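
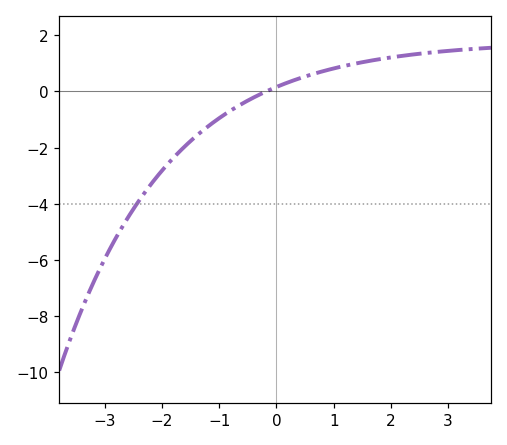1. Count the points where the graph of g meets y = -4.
1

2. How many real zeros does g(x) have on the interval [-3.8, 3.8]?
1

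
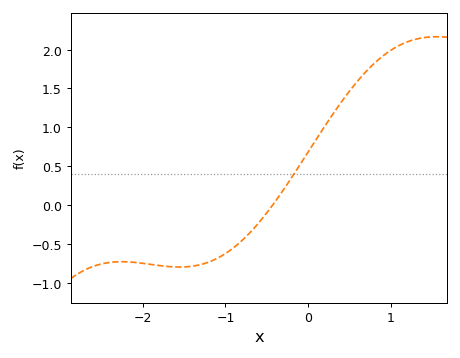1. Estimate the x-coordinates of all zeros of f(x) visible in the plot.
-0.4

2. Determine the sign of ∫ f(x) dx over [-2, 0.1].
negative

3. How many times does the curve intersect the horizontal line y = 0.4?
1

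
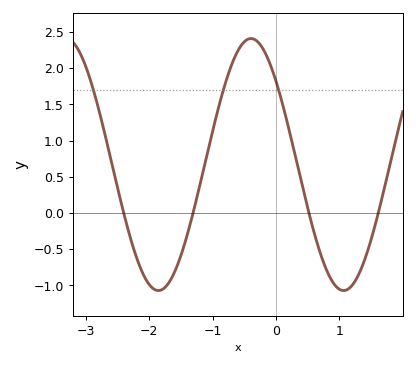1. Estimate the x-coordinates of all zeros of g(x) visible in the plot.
-2.4, -1.31, 0.519, 1.61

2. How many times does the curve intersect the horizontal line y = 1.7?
3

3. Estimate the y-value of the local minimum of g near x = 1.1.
-1.07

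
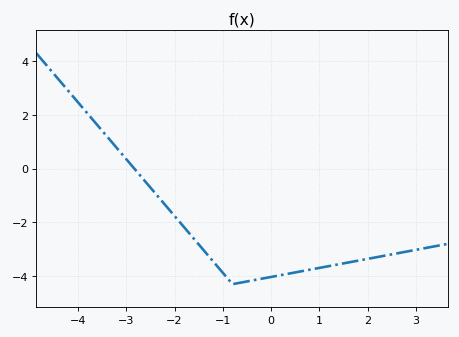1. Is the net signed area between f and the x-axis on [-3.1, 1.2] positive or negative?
negative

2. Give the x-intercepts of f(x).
-2.83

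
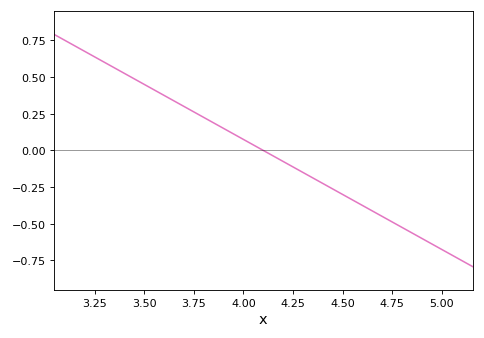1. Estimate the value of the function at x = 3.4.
0.52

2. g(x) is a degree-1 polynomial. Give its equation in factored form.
y = -0.75(x - 4.1)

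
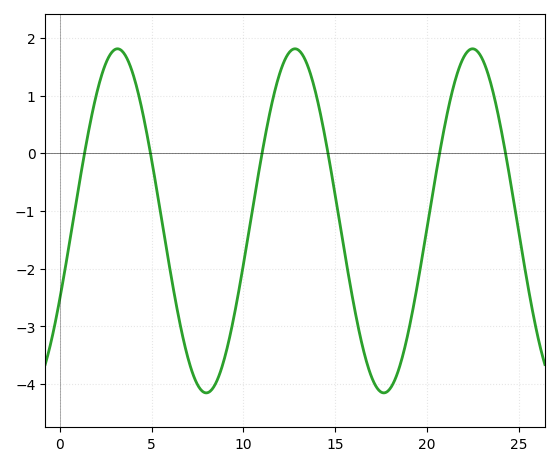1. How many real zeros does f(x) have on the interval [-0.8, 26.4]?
6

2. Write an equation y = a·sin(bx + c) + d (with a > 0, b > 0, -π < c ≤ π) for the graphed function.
y = 2.98sin(0.65x - 0.47) - 1.17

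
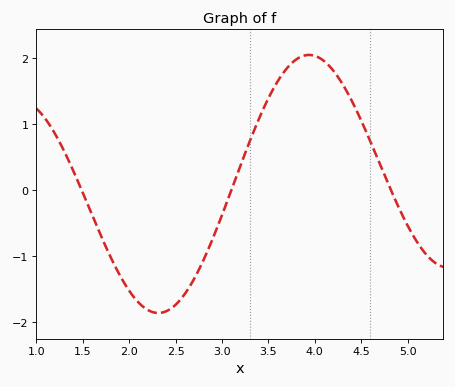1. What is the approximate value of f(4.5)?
1.06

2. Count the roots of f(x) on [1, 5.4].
3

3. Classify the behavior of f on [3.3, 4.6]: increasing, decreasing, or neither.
neither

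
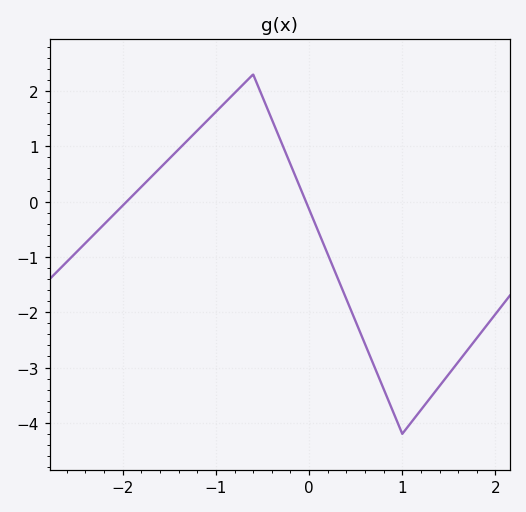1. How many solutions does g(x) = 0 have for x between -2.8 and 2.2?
2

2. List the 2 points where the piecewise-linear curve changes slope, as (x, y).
(-0.6, 2.3); (1, -4.2)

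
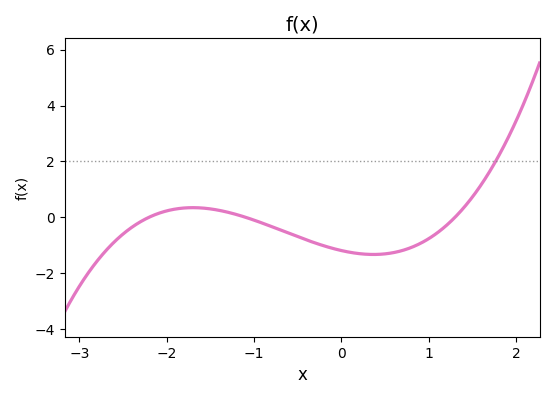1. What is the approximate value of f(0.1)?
-1.26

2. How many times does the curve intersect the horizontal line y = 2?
1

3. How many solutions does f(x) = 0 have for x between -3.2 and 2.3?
3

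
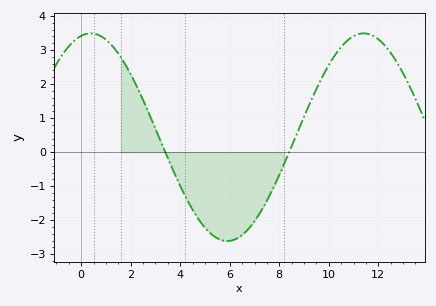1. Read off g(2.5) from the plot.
1.53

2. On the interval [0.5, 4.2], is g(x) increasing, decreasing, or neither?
decreasing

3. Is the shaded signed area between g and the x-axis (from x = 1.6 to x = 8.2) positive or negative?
negative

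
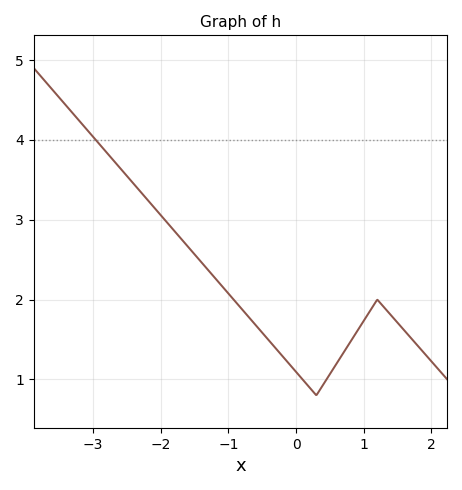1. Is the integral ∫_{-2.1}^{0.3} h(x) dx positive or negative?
positive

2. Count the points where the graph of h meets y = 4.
1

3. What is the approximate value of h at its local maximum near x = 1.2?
2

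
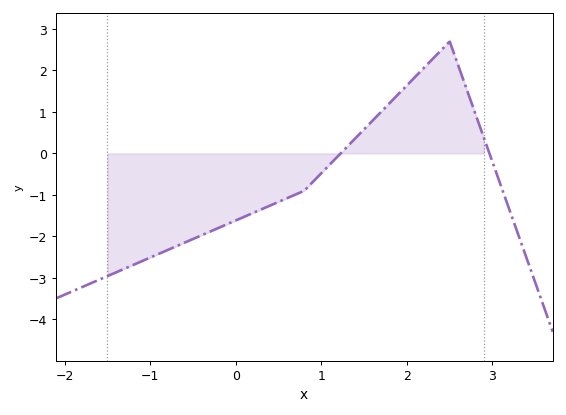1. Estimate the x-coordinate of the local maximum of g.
2.5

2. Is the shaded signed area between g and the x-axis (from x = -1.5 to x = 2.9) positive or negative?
negative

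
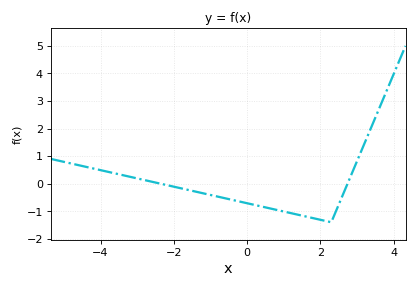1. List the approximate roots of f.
-2.4, 2.8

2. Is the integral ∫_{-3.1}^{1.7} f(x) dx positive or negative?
negative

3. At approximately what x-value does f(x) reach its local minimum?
2.2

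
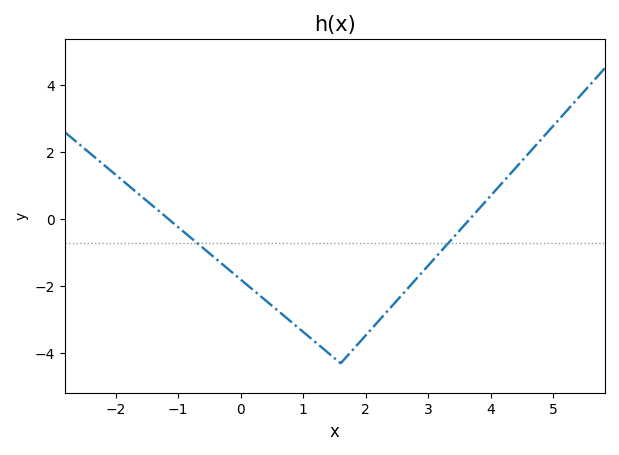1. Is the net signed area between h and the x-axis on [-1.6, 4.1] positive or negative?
negative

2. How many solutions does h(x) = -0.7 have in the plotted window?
2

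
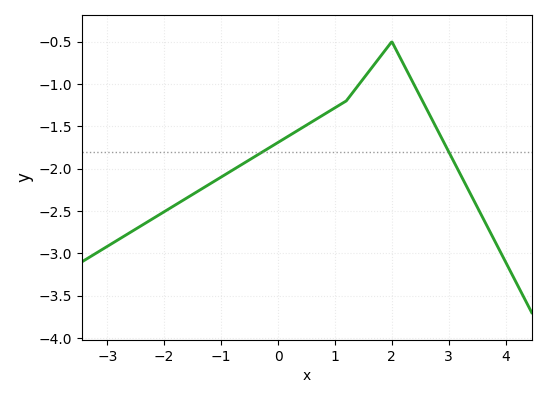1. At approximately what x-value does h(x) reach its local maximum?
2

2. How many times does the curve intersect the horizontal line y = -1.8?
2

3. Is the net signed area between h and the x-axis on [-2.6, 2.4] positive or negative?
negative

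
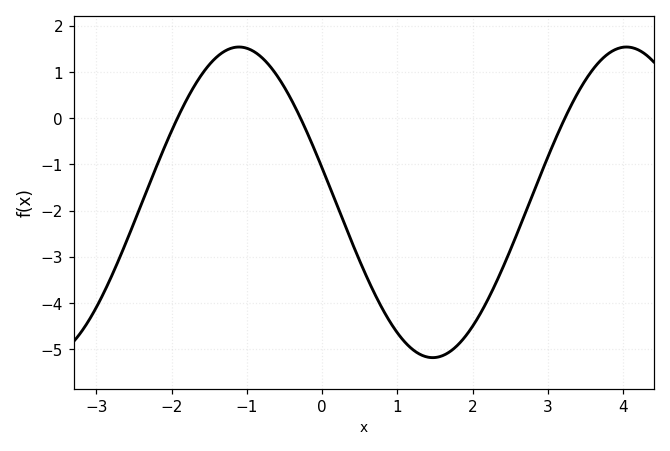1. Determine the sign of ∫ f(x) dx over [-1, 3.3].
negative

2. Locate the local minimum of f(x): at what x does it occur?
1.4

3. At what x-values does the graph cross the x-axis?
-2, -0.2, 3.2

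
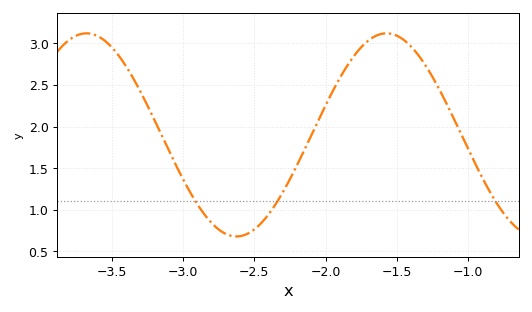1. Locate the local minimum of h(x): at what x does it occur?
-2.6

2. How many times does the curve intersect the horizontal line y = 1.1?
3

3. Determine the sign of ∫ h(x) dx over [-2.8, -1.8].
positive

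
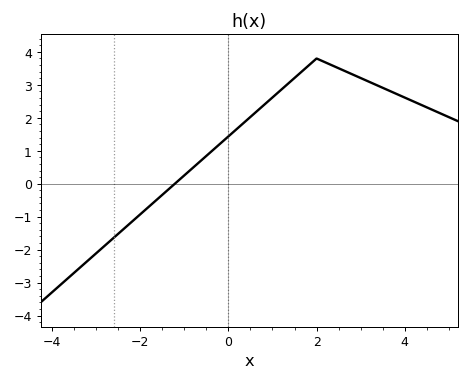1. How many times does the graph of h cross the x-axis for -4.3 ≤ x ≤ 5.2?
1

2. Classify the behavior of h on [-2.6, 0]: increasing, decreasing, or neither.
increasing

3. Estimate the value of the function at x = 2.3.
3.62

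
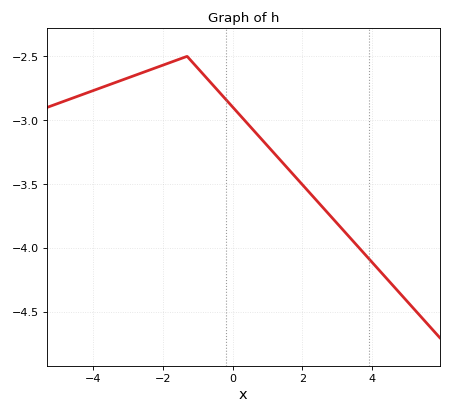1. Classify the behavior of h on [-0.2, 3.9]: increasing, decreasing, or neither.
decreasing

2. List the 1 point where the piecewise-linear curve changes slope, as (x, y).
(-1.3, -2.5)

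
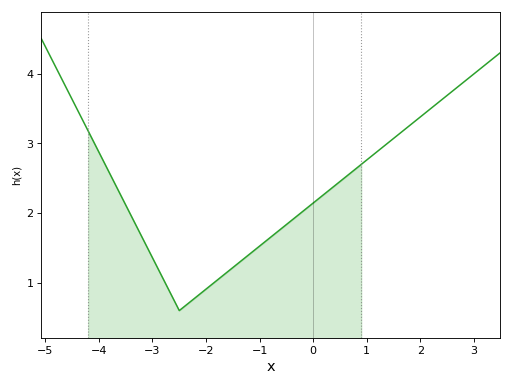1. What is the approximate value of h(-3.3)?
1.81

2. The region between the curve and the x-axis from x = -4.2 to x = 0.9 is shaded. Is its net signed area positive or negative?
positive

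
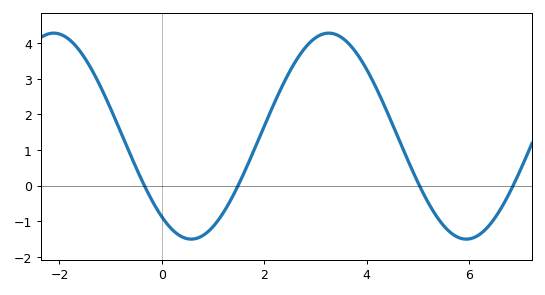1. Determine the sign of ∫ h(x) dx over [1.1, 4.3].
positive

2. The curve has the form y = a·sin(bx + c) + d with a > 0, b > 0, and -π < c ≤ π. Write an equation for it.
y = 2.9sin(1.17x - 2.24) + 1.39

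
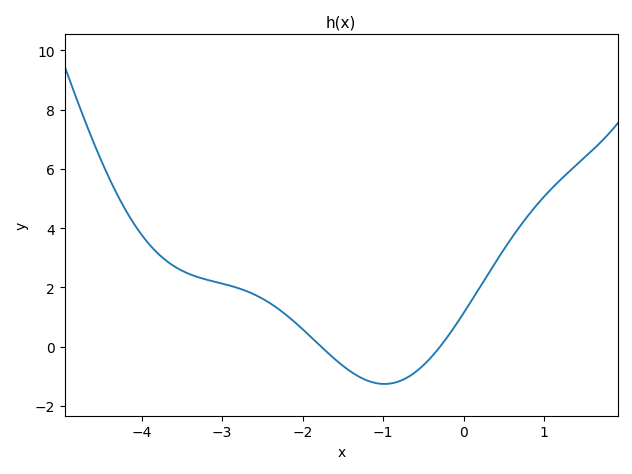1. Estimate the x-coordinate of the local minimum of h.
-1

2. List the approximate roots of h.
-1.8, -0.3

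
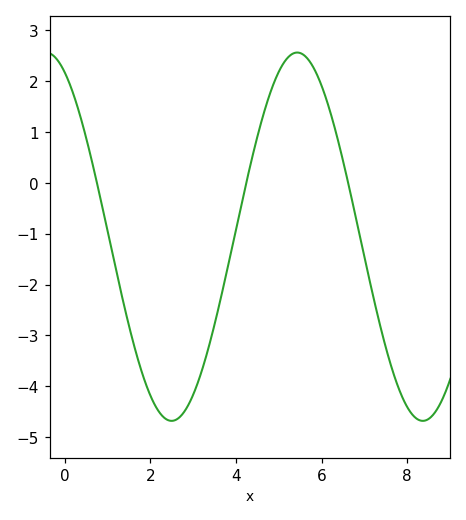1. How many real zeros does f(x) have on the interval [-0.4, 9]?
3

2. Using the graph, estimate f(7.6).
-3.5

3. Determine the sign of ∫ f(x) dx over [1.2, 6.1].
negative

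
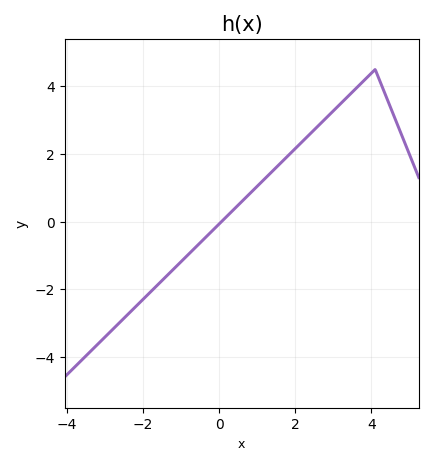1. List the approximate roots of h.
0.069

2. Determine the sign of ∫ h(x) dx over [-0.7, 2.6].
positive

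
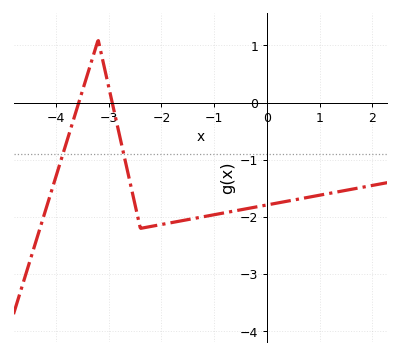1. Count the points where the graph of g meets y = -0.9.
2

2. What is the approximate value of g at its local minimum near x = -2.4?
-2.2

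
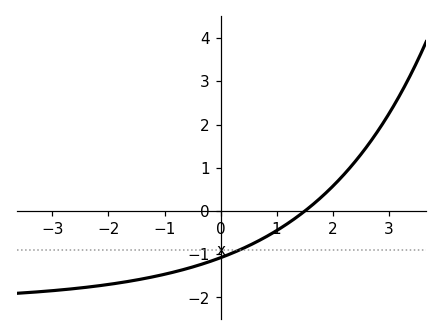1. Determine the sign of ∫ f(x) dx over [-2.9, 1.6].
negative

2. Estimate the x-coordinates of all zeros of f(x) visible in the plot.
1.51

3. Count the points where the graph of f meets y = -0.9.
1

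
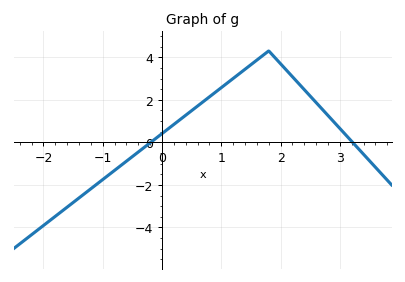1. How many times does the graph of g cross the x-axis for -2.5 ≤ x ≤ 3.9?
2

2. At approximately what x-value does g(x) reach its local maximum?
1.8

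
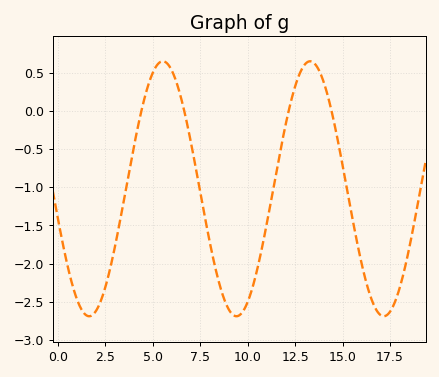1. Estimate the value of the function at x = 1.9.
-2.66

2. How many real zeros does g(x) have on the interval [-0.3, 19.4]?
4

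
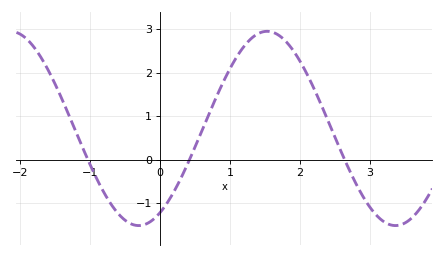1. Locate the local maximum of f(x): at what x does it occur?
1.5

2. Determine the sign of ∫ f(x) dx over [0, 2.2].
positive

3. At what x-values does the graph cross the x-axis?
-1, 0.4, 2.6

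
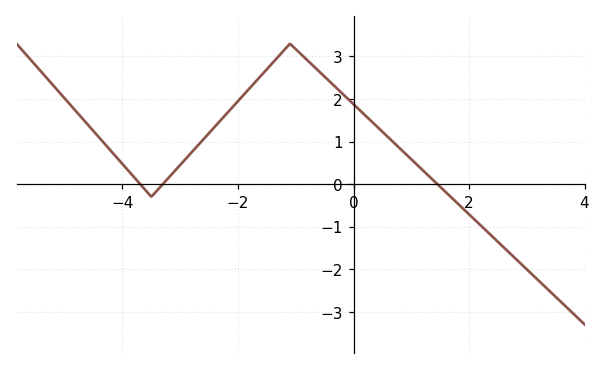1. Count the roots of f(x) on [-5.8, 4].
3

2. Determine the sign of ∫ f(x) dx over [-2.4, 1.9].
positive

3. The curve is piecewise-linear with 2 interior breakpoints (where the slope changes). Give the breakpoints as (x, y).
(-3.5, -0.3); (-1.1, 3.3)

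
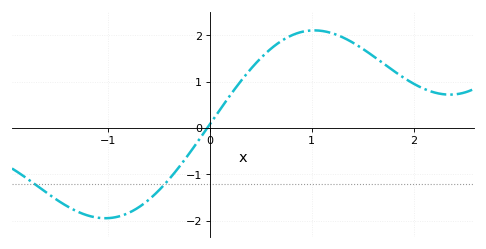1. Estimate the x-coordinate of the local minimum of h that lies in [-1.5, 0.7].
-1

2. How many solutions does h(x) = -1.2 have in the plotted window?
2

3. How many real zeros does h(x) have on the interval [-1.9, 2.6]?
1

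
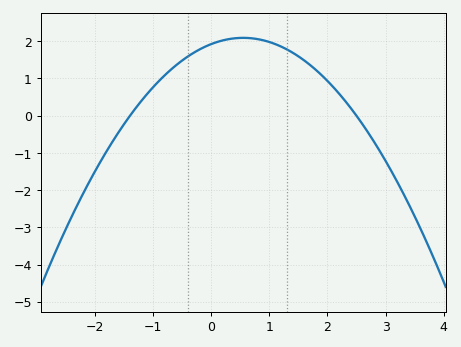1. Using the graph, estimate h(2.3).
0.4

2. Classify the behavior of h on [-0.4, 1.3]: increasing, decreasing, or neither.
neither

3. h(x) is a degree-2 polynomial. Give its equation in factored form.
y = -0.55(x + 1.4)(x - 2.5)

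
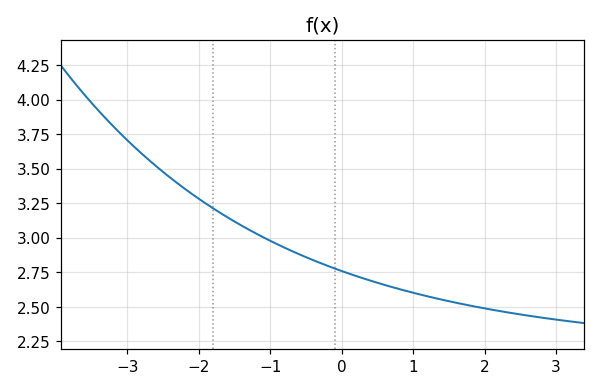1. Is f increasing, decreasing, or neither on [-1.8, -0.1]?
decreasing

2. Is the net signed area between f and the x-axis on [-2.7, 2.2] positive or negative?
positive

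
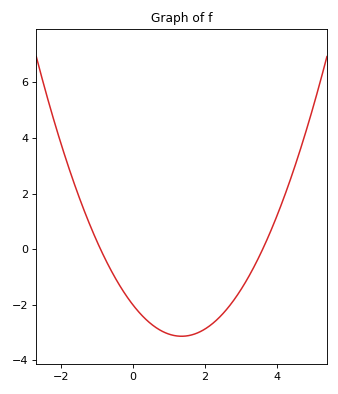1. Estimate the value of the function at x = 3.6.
0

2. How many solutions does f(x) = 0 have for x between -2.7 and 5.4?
2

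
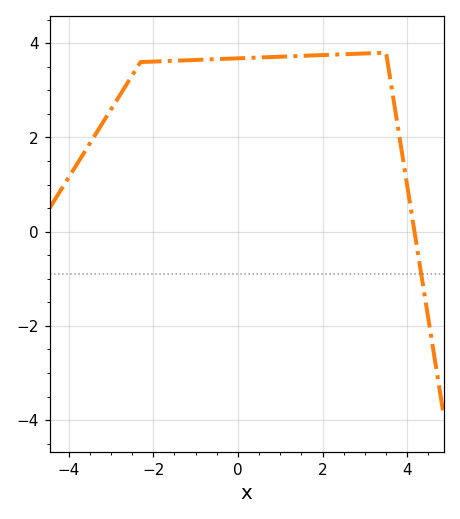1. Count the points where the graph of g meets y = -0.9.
1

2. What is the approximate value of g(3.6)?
3.23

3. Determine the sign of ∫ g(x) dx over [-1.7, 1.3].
positive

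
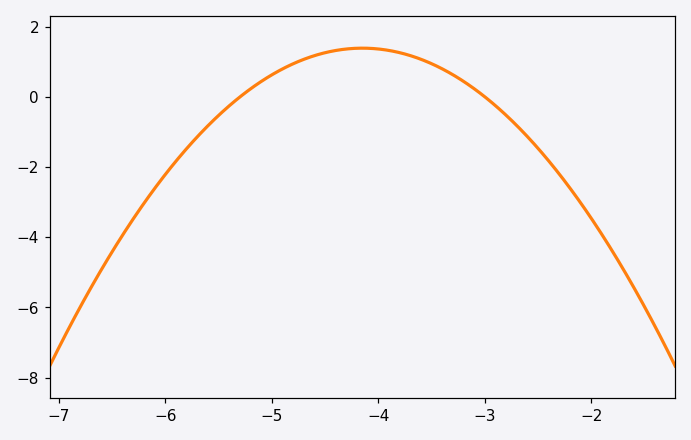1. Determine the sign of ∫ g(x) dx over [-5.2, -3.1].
positive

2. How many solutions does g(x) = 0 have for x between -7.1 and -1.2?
2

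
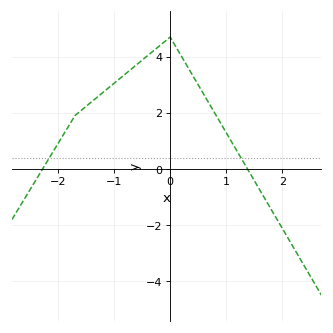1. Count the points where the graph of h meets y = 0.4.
2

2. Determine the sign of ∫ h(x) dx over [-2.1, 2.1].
positive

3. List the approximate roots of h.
-2.28, 1.38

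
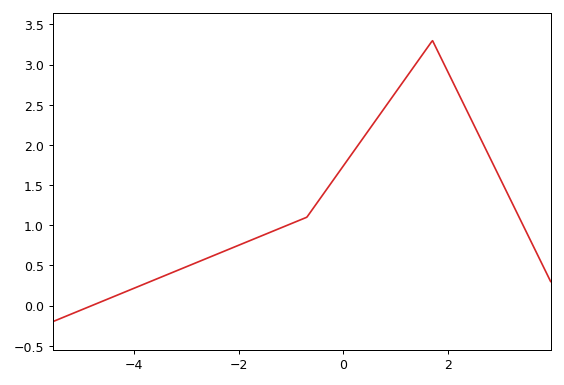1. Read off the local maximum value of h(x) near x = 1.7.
3.3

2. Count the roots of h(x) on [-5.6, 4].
1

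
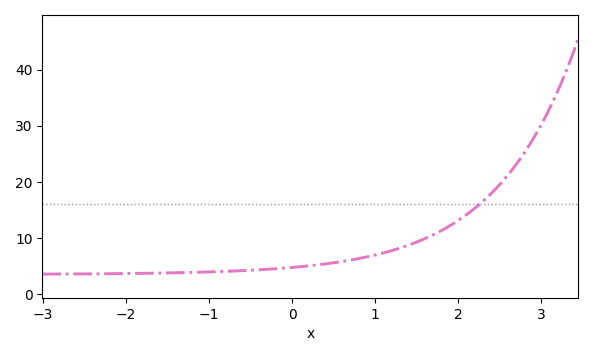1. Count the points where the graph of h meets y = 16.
1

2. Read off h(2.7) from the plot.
23.1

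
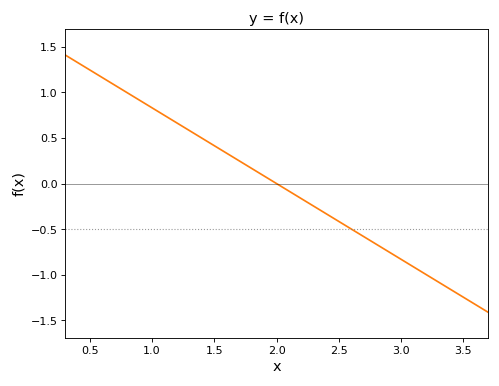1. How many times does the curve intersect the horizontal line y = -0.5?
1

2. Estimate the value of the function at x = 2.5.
-0.4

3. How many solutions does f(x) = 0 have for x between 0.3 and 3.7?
1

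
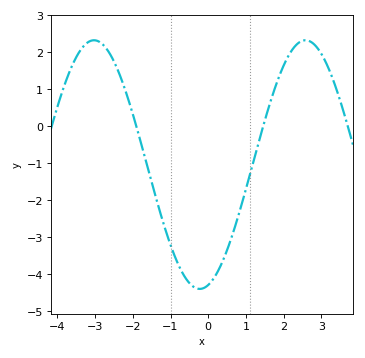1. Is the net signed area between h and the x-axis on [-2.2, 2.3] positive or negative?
negative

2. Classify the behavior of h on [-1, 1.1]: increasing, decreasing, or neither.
neither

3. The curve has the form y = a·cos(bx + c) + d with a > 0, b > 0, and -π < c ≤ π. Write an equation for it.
y = 3.36cos(1.12x - 2.89) - 1.03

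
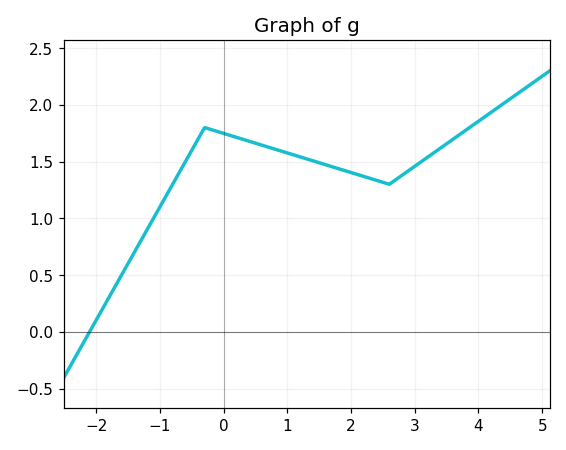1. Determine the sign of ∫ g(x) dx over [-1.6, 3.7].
positive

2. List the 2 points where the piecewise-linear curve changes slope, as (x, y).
(-0.3, 1.8); (2.6, 1.3)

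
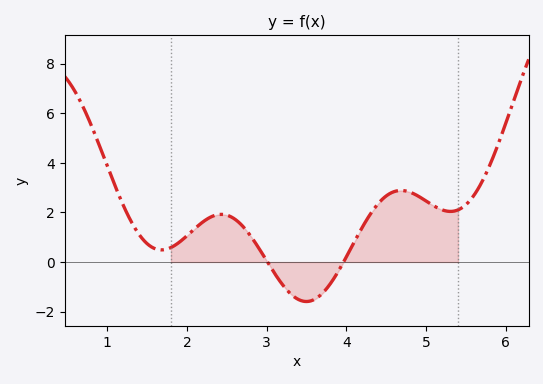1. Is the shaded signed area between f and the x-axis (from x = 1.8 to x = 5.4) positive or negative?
positive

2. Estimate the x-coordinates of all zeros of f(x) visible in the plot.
3.01, 3.96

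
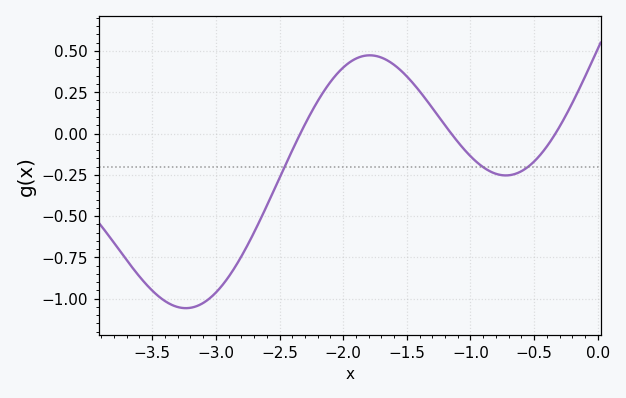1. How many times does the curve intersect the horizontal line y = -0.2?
3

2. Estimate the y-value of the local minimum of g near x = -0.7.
-0.26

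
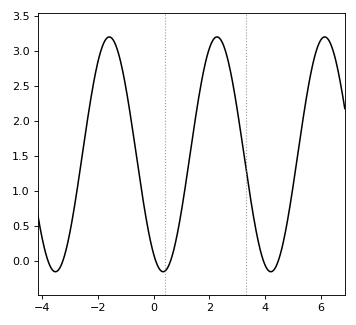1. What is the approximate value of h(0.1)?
-0.05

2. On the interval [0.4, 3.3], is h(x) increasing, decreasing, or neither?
neither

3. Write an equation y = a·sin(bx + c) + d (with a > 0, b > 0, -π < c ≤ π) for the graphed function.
y = 1.68sin(1.6x - 2.1) + 1.52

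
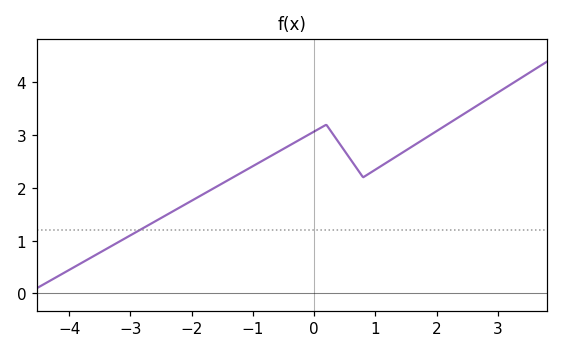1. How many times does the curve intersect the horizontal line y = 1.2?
1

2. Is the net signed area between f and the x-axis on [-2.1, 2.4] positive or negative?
positive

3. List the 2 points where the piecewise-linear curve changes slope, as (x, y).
(0.2, 3.2); (0.8, 2.2)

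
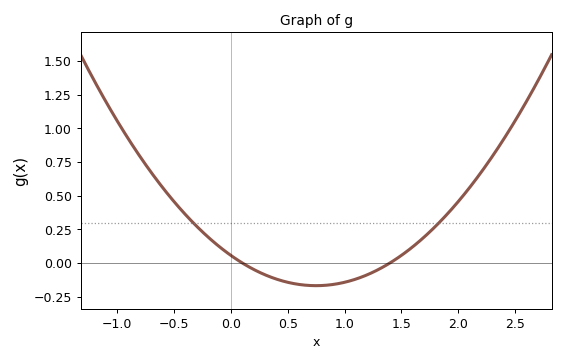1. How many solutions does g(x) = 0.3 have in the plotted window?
2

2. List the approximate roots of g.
0.1, 1.4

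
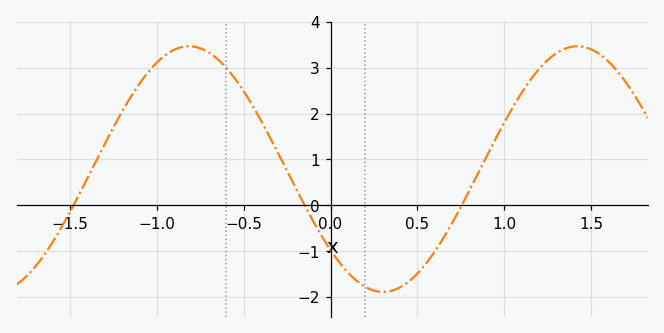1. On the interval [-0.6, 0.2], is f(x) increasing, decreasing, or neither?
decreasing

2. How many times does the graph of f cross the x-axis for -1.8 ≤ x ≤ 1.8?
3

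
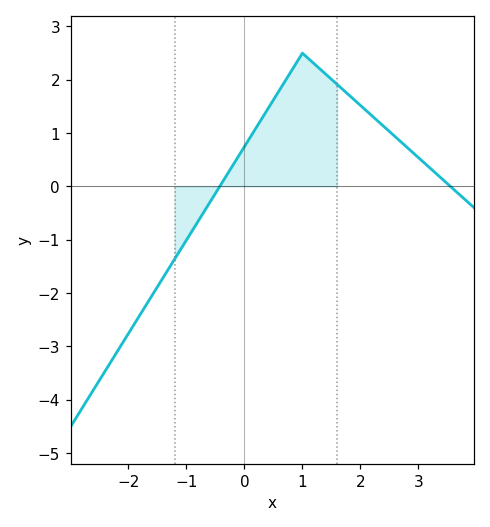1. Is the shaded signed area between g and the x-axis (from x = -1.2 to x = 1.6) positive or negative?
positive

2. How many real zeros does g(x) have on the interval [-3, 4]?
2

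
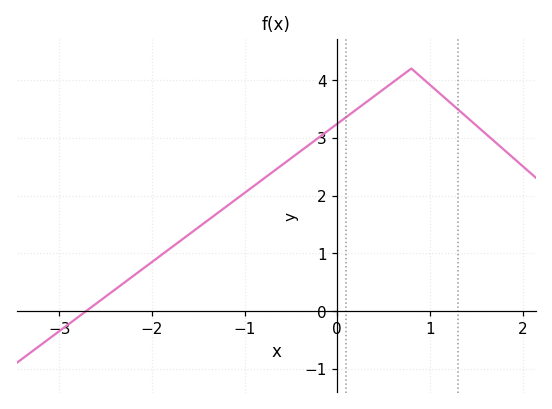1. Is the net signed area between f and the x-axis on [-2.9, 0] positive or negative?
positive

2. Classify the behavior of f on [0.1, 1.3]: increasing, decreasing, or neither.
neither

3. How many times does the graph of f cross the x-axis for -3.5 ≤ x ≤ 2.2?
1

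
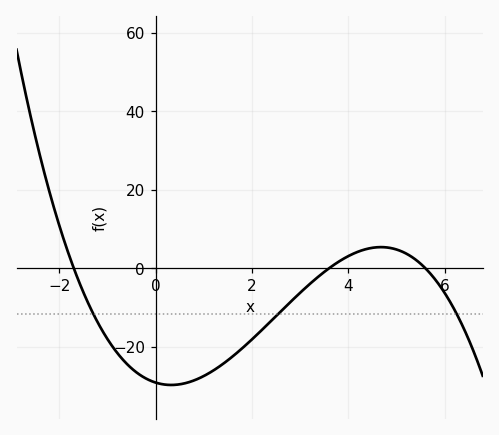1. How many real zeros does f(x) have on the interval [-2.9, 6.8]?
3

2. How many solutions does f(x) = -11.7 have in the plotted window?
3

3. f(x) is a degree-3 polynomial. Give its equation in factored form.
y = -0.85(x + 1.7)(x - 3.6)(x - 5.6)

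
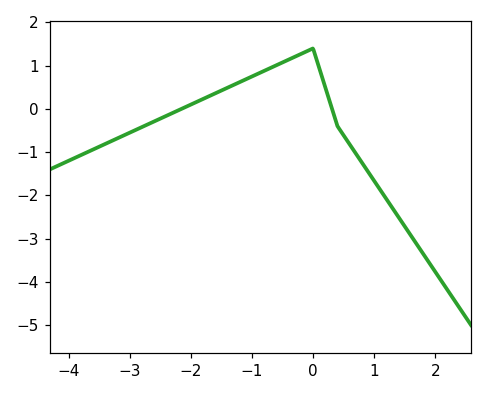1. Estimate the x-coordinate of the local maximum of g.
0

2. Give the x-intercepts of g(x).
-2.2, 0.3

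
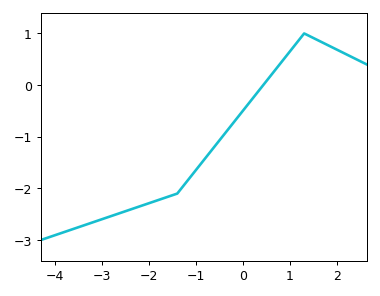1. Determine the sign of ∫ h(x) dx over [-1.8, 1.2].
negative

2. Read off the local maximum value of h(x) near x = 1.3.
1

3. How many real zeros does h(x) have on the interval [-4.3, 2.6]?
1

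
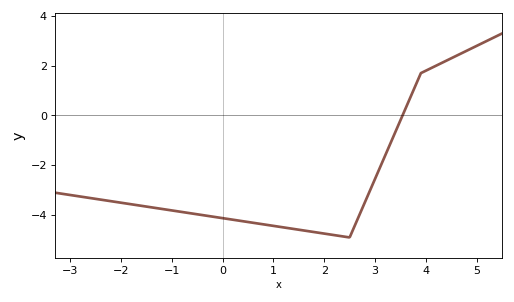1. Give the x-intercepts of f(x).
3.6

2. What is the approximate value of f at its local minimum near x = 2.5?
-4.8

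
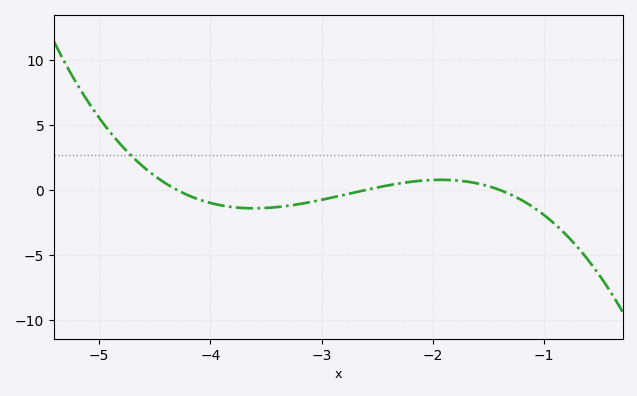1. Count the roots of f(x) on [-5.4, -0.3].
3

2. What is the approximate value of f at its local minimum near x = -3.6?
-1.42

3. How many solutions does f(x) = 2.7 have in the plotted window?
1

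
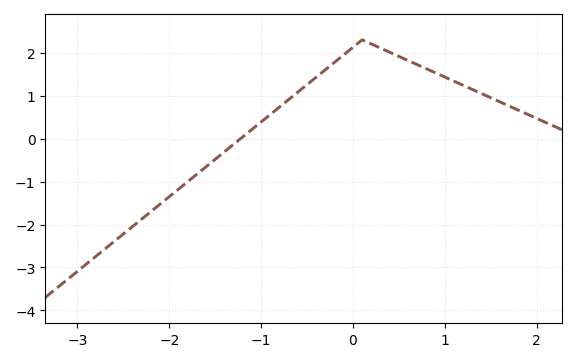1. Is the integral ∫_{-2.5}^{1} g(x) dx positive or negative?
positive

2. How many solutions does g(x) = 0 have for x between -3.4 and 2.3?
1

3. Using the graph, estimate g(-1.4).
-0.3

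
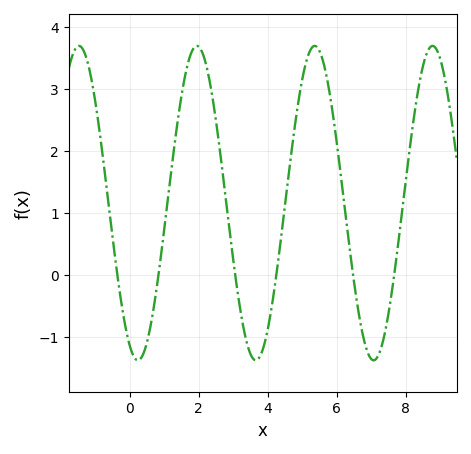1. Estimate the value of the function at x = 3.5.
-1.3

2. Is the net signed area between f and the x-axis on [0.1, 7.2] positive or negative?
positive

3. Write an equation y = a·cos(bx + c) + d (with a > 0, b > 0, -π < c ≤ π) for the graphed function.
y = 2.53cos(1.8x + 2.7) + 1.16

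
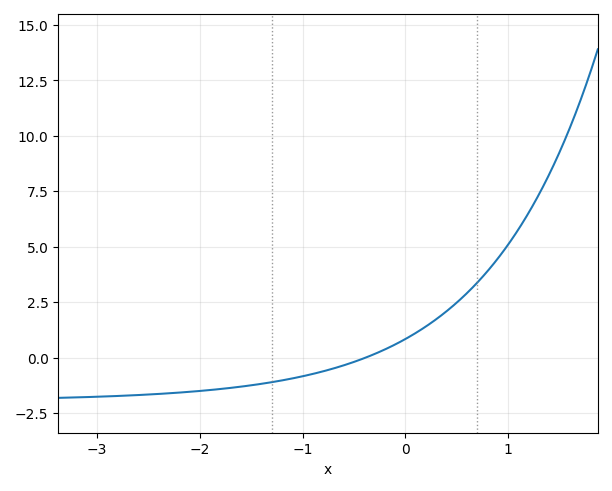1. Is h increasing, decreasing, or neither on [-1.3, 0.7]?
increasing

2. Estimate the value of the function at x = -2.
-1.5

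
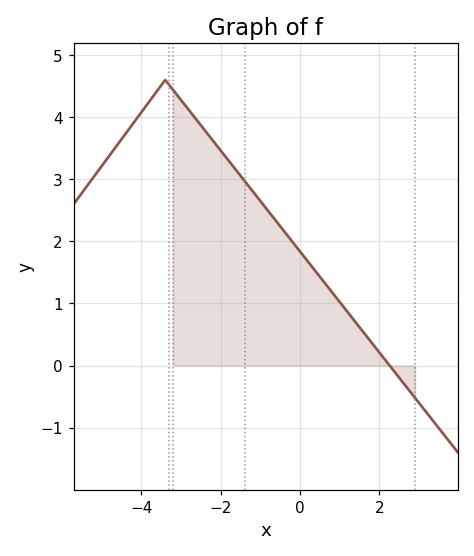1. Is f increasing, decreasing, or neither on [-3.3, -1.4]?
decreasing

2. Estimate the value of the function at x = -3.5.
4.5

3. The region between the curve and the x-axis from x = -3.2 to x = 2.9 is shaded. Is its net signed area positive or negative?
positive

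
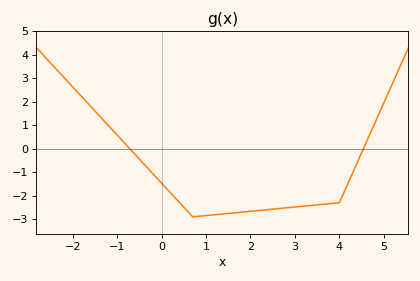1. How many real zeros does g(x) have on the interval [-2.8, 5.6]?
2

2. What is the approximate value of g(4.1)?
-1.88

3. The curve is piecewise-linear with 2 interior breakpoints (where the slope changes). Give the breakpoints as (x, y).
(0.7, -2.9); (4, -2.3)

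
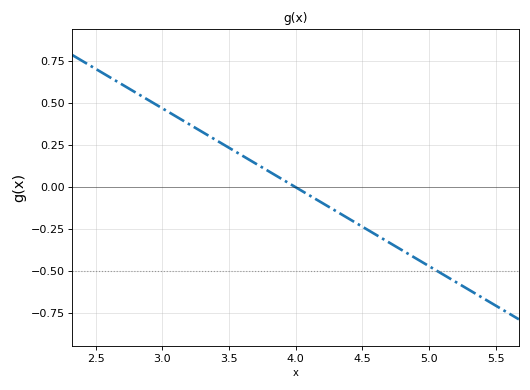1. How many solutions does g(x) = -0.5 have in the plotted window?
1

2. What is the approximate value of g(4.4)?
-0.18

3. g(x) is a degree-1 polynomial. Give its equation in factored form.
y = -0.47(x - 4)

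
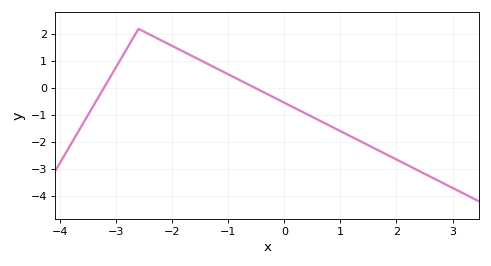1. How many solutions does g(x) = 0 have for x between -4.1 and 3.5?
2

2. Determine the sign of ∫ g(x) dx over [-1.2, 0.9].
negative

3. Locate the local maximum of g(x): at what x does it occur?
-2.6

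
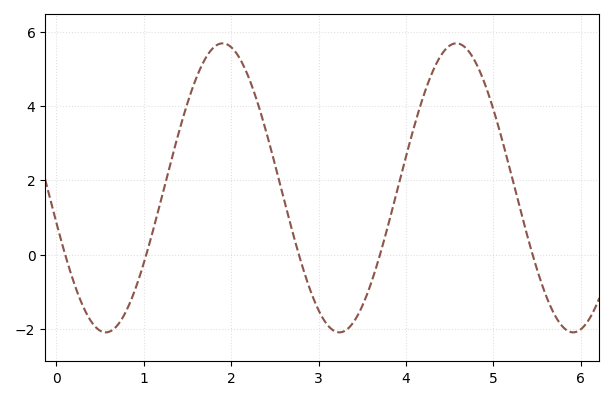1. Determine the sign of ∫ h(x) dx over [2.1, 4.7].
positive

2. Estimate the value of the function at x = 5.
3.91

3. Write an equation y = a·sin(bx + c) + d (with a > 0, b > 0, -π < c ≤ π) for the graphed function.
y = 3.89sin(2.35x - 2.9) + 1.8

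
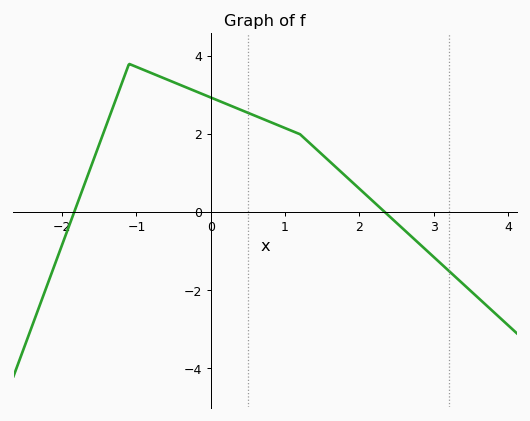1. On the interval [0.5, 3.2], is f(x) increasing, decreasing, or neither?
decreasing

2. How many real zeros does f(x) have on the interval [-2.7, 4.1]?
2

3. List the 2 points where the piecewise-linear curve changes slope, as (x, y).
(-1.1, 3.8); (1.2, 2)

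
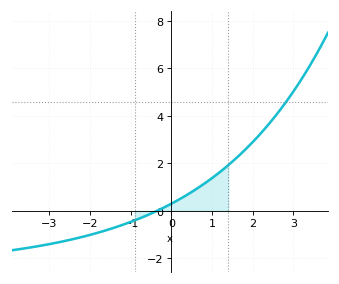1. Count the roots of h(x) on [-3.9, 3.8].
1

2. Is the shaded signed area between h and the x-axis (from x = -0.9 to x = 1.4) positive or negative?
positive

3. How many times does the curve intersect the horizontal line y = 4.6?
1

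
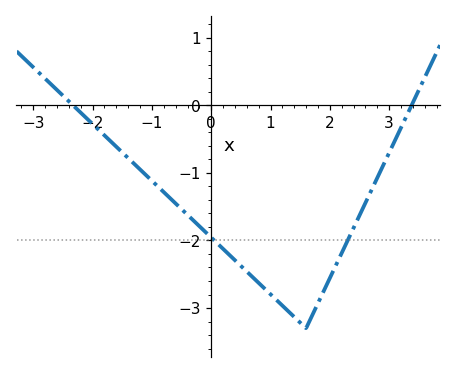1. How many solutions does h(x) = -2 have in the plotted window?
2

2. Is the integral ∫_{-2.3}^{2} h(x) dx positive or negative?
negative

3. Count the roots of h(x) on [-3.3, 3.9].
2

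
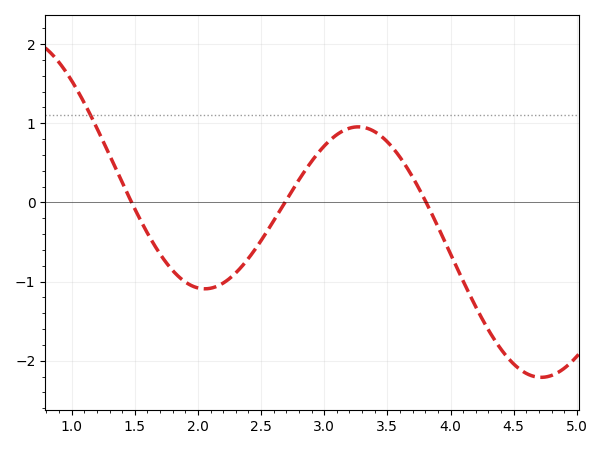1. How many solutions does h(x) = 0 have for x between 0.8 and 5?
3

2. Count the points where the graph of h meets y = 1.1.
1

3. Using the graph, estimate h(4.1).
-0.993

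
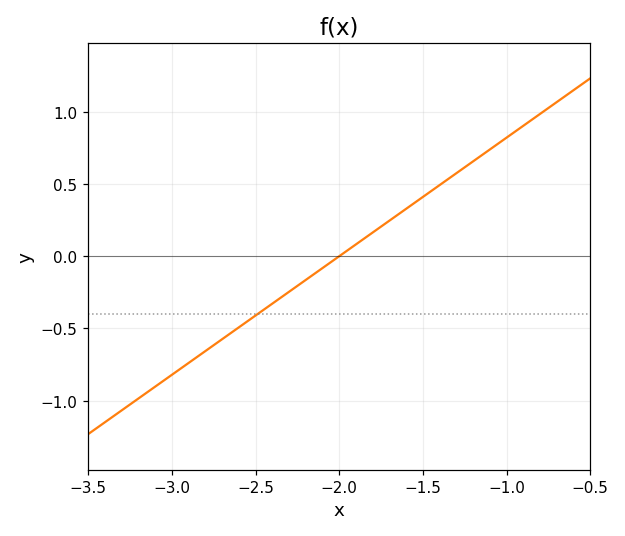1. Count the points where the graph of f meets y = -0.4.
1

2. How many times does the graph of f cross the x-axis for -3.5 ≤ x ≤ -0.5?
1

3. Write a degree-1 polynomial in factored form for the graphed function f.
y = 0.82(x + 2)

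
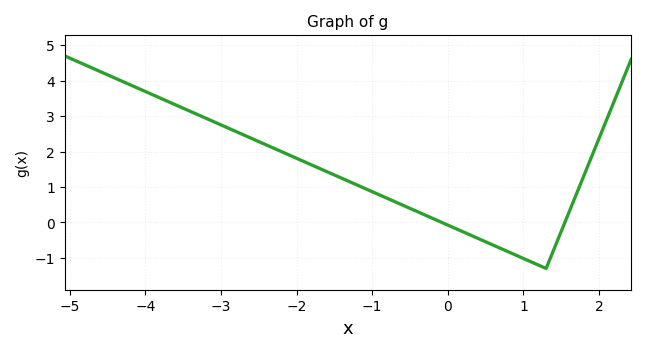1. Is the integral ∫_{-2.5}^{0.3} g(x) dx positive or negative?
positive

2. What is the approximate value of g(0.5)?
-0.5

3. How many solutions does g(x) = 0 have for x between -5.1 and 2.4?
2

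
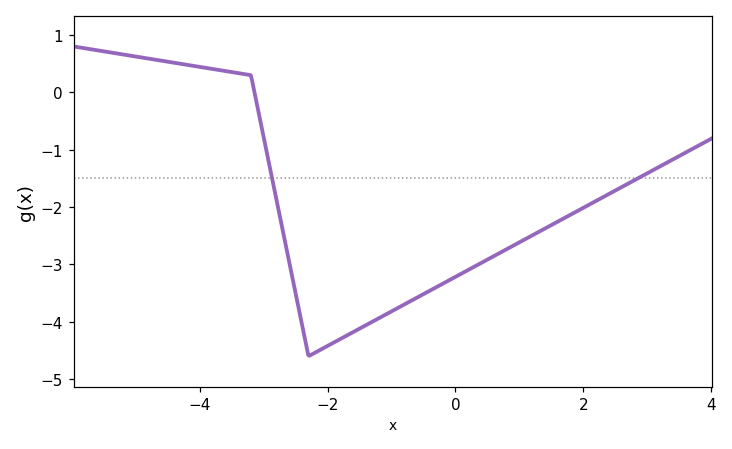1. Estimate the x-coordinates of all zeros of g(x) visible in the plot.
-3.14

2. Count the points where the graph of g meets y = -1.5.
2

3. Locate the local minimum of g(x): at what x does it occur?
-2.3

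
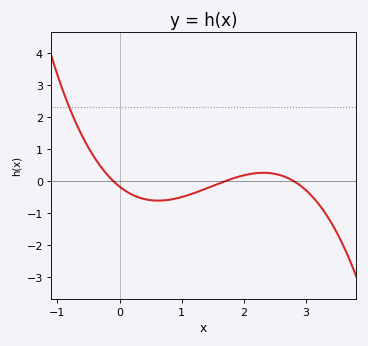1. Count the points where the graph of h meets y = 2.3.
1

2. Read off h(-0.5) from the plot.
1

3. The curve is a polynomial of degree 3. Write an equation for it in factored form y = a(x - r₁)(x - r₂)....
y = -0.36(x + 0.1)(x - 1.7)(x - 2.8)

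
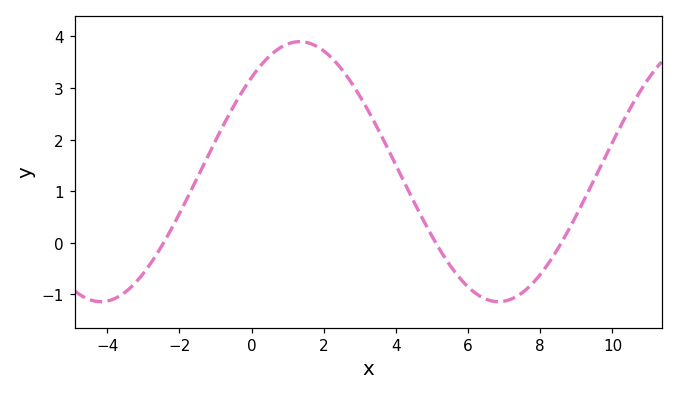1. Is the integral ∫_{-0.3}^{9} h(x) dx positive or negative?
positive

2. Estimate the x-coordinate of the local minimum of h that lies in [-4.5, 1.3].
-4.18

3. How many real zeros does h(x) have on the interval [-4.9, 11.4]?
3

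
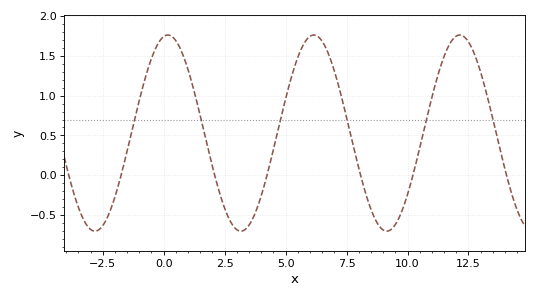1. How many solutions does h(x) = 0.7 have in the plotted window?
6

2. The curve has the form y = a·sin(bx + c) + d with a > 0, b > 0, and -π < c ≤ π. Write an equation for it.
y = 1.23sin(1.1x + 1.4) + 0.53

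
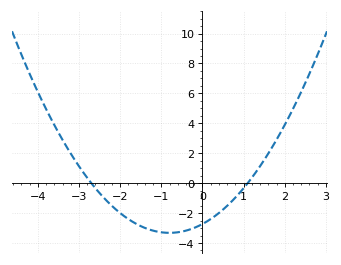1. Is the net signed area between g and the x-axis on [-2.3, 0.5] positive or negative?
negative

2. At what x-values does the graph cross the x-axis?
-2.6, 1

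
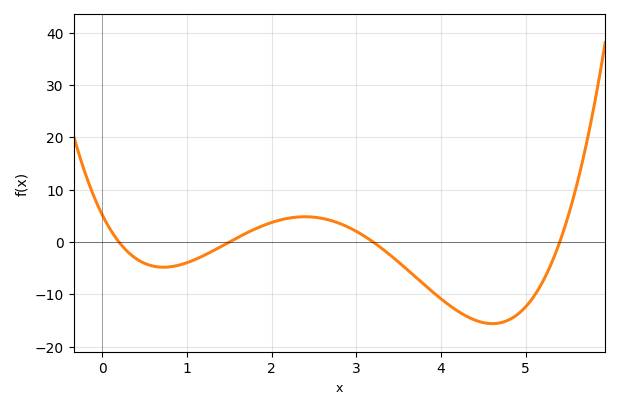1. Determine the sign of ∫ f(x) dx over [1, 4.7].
negative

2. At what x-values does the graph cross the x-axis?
0.2, 1.5, 3.2, 5.4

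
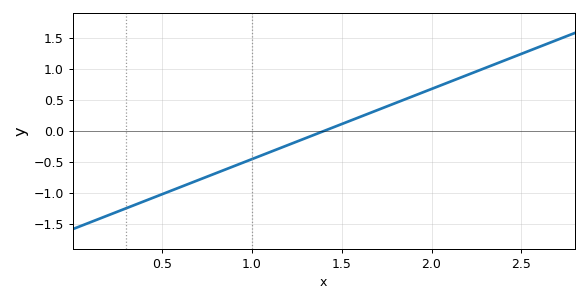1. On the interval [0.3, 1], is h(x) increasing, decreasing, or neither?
increasing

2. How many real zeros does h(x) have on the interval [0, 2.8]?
1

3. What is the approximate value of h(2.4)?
1.13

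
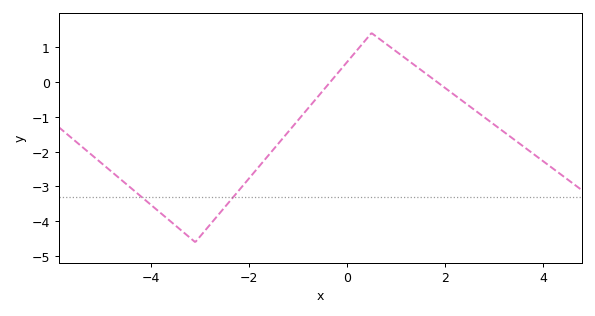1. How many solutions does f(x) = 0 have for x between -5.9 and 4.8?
2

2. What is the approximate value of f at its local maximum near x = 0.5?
1.4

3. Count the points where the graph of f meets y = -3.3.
2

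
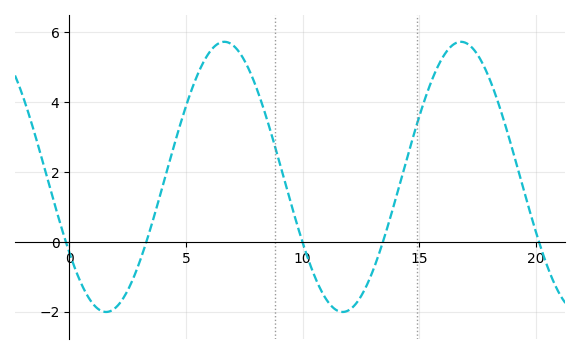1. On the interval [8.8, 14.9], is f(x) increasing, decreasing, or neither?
neither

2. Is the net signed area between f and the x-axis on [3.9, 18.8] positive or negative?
positive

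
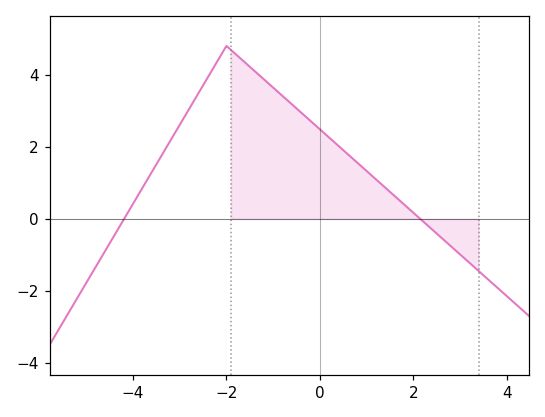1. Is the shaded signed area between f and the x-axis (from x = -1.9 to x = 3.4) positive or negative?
positive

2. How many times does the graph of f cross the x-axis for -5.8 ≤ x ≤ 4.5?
2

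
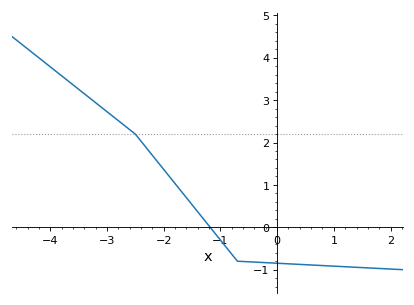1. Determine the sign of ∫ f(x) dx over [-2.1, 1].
negative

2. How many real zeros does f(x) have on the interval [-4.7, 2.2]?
1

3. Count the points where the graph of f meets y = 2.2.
1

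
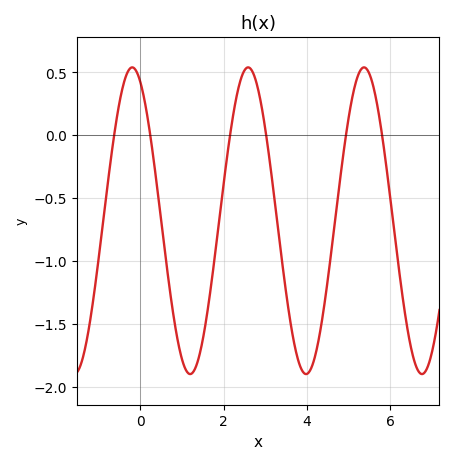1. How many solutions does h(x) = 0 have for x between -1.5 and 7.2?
6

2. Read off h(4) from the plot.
-1.9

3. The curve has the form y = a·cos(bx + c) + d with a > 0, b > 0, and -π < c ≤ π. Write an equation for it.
y = 1.22cos(2.3x + 0.44) - 0.68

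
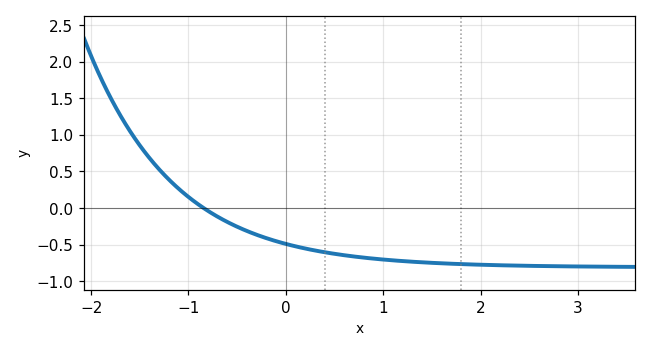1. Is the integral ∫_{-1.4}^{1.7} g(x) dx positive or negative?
negative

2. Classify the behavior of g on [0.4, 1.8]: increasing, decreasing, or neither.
decreasing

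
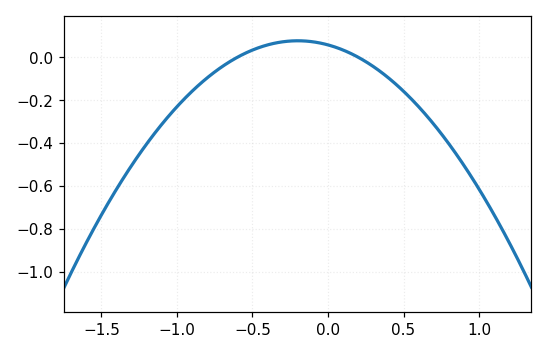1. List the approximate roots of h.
-0.6, 0.2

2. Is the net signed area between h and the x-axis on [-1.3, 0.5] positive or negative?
negative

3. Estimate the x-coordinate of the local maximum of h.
-0.2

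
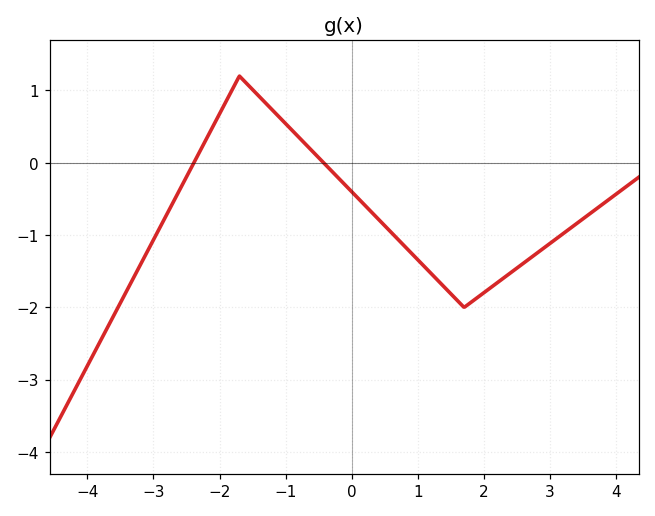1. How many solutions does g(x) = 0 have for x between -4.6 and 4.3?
2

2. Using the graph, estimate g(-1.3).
0.8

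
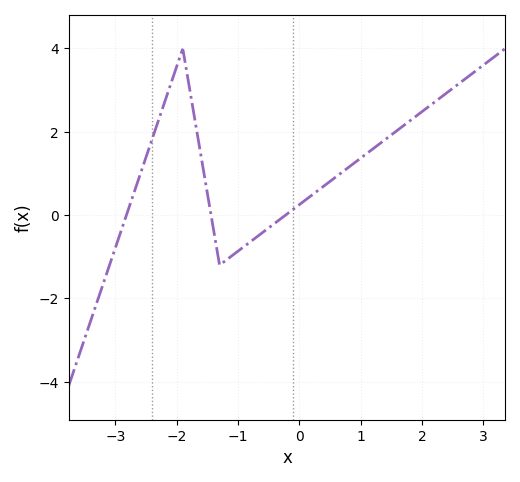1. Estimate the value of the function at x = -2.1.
3.2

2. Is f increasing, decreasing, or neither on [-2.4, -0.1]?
neither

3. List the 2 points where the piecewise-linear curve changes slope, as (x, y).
(-1.9, 4); (-1.3, -1.2)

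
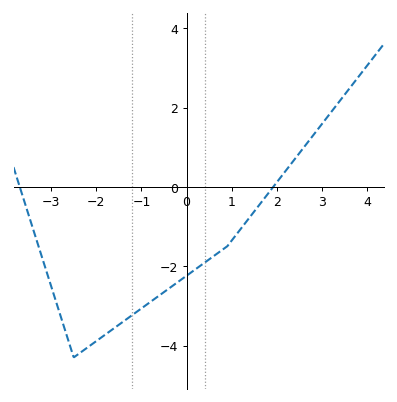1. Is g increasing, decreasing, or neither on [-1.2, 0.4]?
increasing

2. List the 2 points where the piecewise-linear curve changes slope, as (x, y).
(-2.5, -4.3); (0.9, -1.5)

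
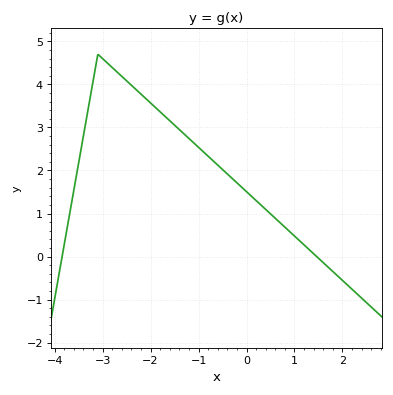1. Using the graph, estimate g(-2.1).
3.67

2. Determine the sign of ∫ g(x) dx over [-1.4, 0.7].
positive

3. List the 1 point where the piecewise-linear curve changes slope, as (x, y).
(-3.1, 4.7)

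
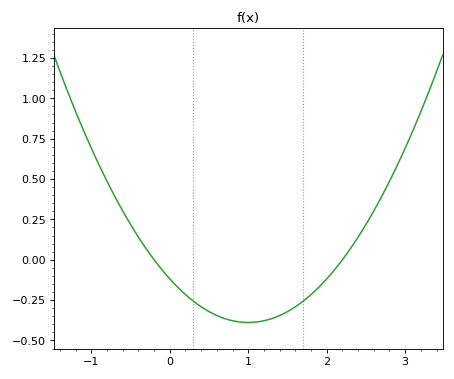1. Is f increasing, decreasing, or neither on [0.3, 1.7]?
neither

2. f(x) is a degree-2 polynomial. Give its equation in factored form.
y = 0.27(x + 0.2)(x - 2.2)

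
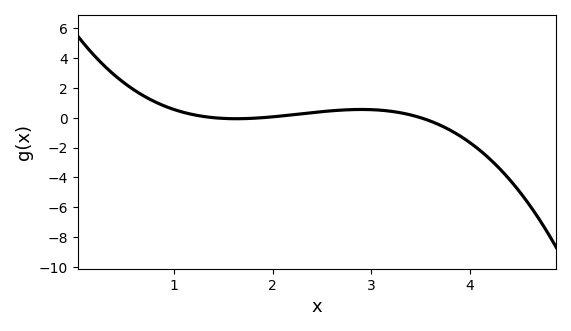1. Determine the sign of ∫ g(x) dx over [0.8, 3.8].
positive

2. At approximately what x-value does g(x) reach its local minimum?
1.63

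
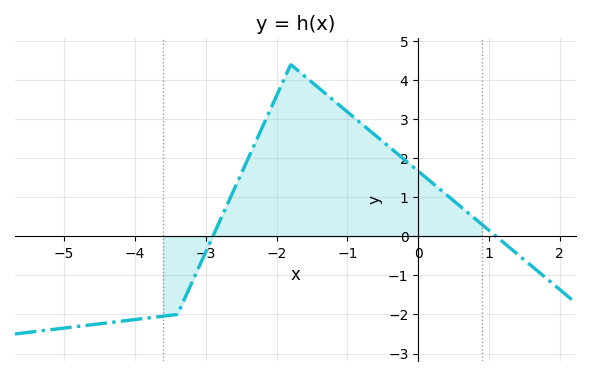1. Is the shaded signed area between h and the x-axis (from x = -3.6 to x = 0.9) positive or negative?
positive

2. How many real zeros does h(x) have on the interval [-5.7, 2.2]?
2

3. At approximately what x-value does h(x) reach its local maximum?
-1.8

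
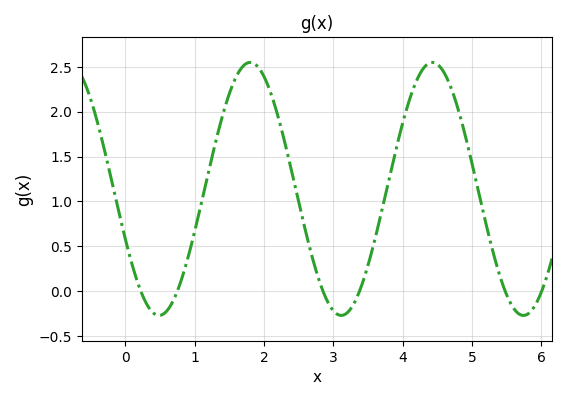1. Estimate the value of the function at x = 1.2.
1.35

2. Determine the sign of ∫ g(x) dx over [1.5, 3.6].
positive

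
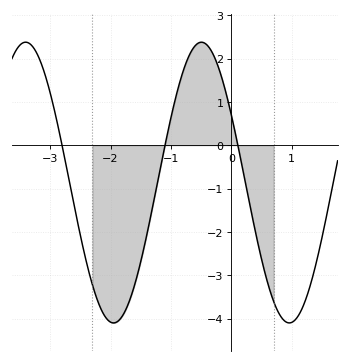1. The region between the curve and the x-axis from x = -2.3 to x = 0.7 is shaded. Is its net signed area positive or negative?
negative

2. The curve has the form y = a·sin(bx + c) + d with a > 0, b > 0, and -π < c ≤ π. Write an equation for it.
y = 3.24sin(2.16x + 2.64) - 0.86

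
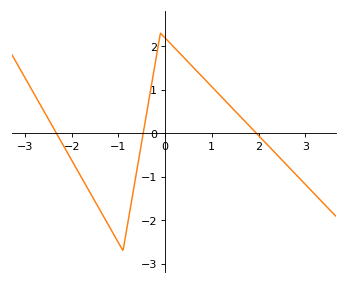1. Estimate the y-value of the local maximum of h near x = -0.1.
2.3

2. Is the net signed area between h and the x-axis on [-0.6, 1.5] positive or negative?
positive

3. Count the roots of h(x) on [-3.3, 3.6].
3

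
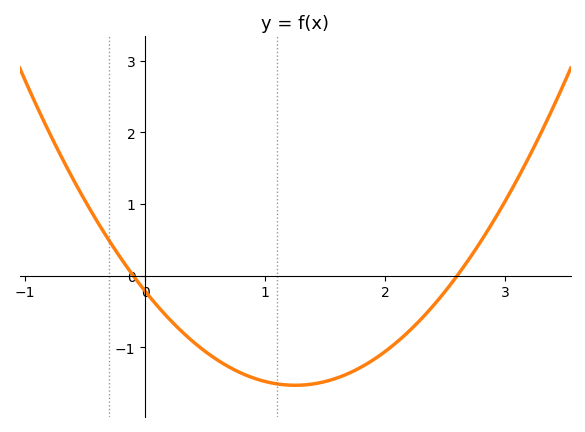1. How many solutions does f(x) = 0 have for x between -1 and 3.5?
2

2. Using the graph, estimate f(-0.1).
0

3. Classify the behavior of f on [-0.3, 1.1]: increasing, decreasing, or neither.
decreasing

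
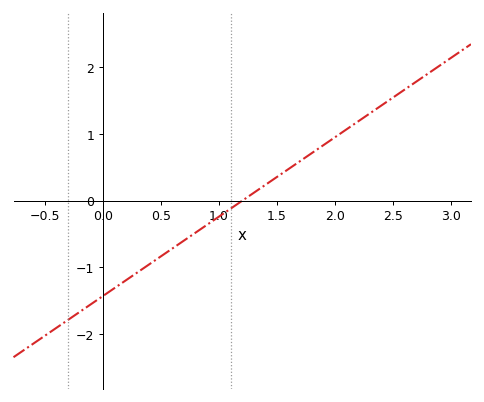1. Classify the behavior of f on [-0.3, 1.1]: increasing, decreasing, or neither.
increasing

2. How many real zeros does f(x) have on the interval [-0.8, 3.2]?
1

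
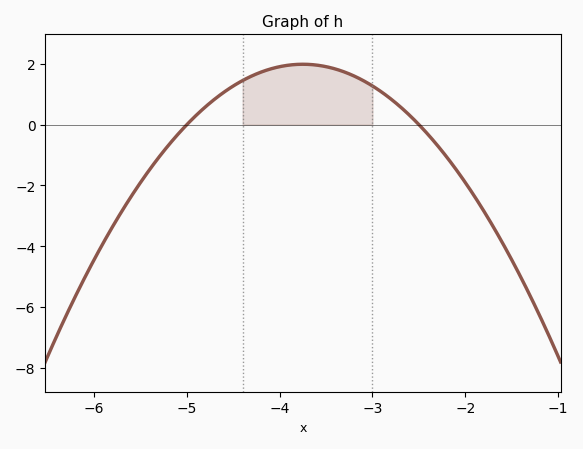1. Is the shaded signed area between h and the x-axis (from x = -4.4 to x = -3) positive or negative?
positive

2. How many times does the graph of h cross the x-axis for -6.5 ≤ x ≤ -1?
2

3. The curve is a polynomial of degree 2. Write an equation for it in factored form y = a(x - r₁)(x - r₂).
y = -1.27(x + 5)(x + 2.5)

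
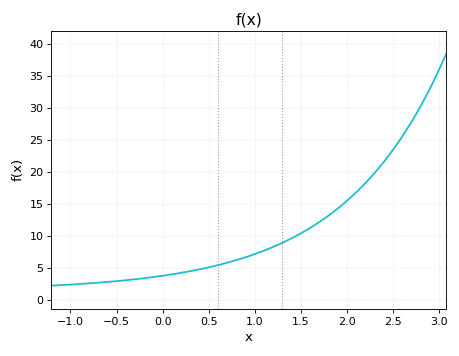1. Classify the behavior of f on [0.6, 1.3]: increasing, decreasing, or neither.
increasing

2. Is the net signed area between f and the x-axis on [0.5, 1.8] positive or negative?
positive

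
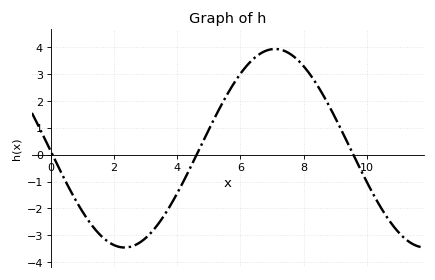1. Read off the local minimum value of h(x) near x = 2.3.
-3.5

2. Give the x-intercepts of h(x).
0, 4.6, 9.6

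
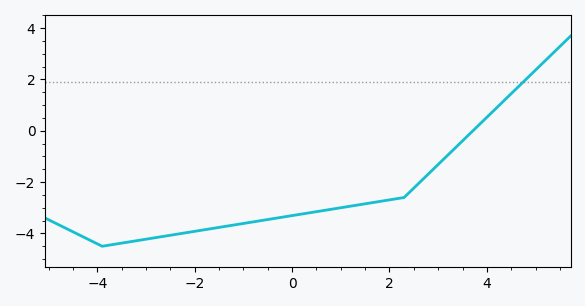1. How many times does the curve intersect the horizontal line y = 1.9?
1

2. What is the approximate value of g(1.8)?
-2.8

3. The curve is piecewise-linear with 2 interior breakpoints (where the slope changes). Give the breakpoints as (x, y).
(-3.9, -4.5); (2.3, -2.6)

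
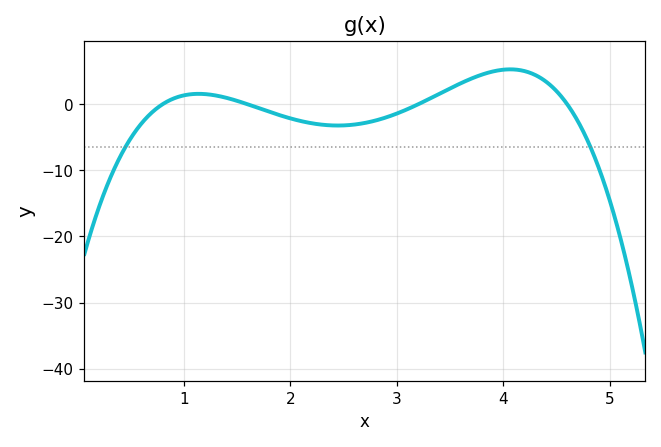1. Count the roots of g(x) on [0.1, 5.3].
4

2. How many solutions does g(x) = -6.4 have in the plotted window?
2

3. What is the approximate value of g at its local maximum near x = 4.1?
5.29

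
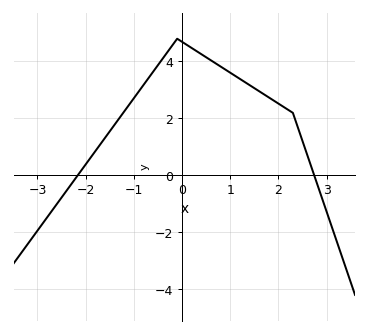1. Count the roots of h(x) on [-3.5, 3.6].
2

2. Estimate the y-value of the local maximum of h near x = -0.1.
4.8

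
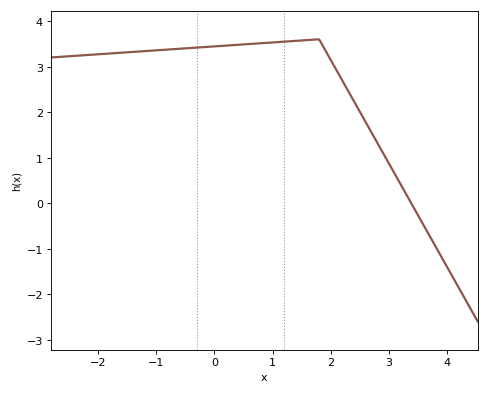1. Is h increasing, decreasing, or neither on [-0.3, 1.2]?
increasing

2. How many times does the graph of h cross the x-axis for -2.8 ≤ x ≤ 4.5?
1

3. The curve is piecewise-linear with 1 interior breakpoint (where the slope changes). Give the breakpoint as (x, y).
(1.8, 3.6)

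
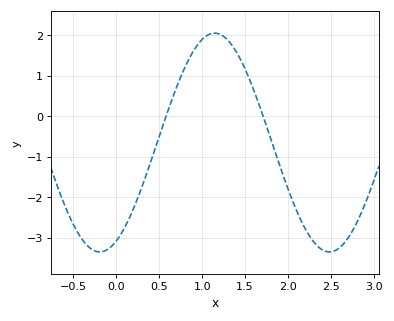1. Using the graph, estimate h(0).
-3.08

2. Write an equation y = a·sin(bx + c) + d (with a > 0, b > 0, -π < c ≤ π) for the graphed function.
y = 2.7sin(2.35x - 1.12) - 0.65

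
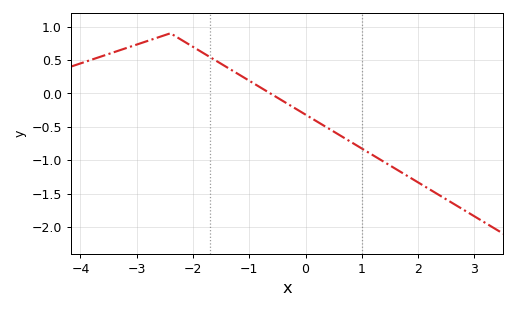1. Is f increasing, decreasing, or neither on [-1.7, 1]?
decreasing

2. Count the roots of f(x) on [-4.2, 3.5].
1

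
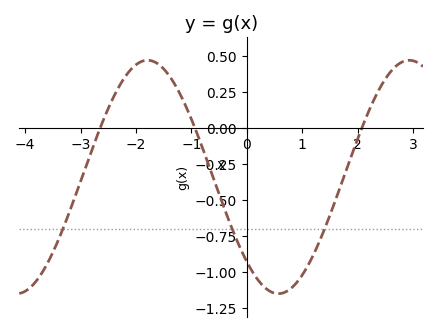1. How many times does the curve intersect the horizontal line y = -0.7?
3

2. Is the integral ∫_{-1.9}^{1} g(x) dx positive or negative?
negative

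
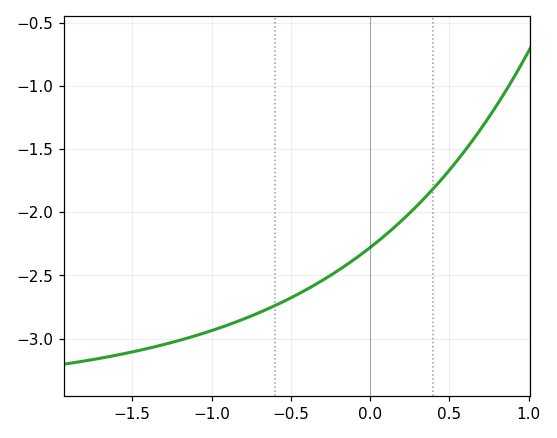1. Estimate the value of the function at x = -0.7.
-2.8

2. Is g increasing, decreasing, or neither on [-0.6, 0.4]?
increasing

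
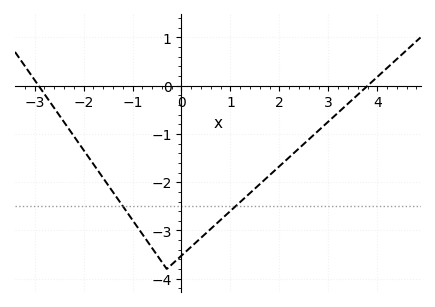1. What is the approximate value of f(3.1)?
-0.7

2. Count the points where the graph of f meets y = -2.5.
2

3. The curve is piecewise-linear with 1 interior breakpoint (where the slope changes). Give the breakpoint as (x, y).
(-0.3, -3.8)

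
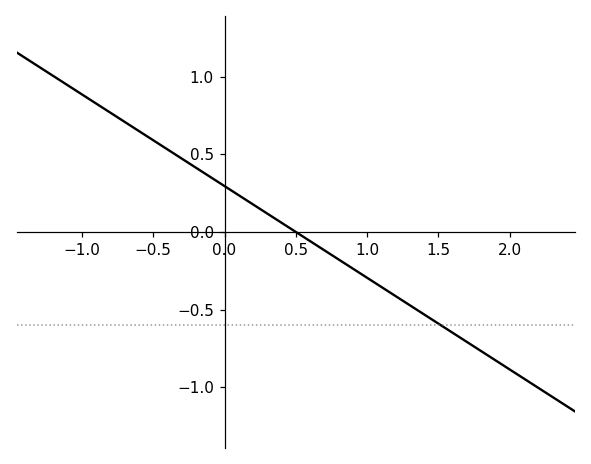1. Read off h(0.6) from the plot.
-0.05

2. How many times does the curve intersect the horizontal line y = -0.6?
1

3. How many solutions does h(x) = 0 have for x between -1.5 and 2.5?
1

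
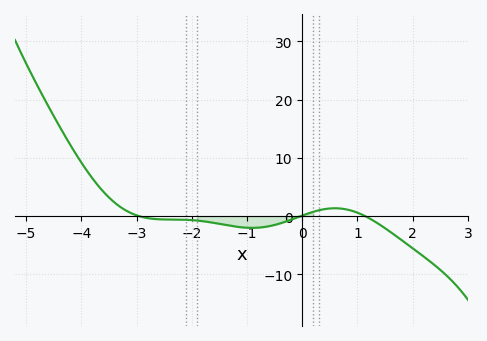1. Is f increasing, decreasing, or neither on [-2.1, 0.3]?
neither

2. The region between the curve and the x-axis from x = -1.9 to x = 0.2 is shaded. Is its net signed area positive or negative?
negative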